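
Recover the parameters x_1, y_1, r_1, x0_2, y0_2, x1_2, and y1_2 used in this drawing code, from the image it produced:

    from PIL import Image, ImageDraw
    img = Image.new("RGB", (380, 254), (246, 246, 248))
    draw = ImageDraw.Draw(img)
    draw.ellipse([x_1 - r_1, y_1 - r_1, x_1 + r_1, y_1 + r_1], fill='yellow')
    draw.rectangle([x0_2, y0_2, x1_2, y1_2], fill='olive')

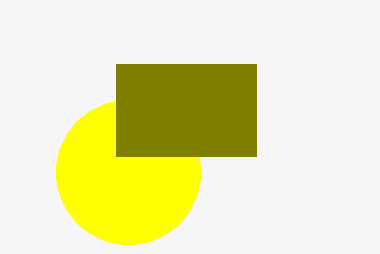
x_1 = 128, y_1 = 172, r_1 = 72, x0_2 = 116, y0_2 = 64, x1_2 = 256, y1_2 = 156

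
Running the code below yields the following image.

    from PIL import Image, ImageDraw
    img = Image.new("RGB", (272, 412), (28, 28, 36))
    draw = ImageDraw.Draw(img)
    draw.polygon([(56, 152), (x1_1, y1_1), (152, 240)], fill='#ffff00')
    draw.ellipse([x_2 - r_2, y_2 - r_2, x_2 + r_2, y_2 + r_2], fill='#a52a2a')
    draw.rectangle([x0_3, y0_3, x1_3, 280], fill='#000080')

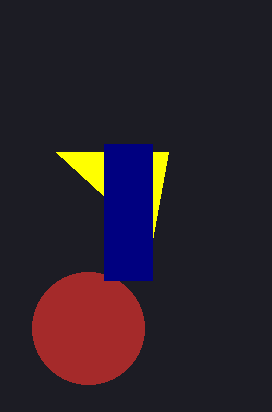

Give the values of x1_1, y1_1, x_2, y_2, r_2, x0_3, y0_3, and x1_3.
x1_1 = 168
y1_1 = 152
x_2 = 88
y_2 = 328
r_2 = 56
x0_3 = 104
y0_3 = 144
x1_3 = 152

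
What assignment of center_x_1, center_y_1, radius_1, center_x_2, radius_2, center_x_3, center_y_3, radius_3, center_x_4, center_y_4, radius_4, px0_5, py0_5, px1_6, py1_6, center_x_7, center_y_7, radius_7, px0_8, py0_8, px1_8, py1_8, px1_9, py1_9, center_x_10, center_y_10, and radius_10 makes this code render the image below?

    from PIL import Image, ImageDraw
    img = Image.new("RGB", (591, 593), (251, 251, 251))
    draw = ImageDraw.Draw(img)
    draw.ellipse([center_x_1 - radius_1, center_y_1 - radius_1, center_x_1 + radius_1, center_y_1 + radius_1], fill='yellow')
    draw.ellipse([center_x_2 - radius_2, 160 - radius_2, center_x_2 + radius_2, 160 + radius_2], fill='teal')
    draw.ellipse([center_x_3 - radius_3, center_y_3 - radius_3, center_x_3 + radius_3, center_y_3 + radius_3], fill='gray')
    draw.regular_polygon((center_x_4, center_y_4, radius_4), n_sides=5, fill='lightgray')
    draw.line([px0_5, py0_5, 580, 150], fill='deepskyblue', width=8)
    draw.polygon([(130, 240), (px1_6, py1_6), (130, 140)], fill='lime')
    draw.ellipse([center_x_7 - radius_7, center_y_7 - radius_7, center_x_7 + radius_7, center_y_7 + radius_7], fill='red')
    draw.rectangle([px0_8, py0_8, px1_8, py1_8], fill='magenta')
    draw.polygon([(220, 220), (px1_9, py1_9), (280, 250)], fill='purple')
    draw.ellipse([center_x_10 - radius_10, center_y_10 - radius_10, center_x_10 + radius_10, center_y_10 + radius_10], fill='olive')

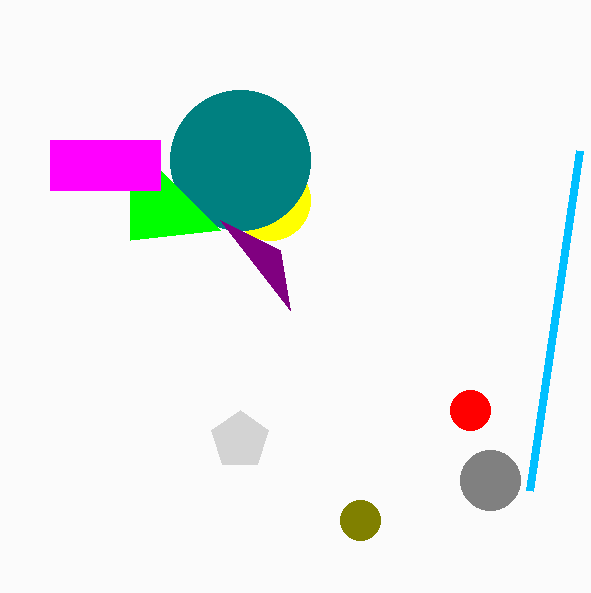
center_x_1 = 270, center_y_1 = 200, radius_1 = 40, center_x_2 = 240, radius_2 = 70, center_x_3 = 490, center_y_3 = 480, radius_3 = 30, center_x_4 = 240, center_y_4 = 440, radius_4 = 30, px0_5 = 530, py0_5 = 490, px1_6 = 220, py1_6 = 230, center_x_7 = 470, center_y_7 = 410, radius_7 = 20, px0_8 = 50, py0_8 = 140, px1_8 = 160, py1_8 = 190, px1_9 = 290, py1_9 = 310, center_x_10 = 360, center_y_10 = 520, radius_10 = 20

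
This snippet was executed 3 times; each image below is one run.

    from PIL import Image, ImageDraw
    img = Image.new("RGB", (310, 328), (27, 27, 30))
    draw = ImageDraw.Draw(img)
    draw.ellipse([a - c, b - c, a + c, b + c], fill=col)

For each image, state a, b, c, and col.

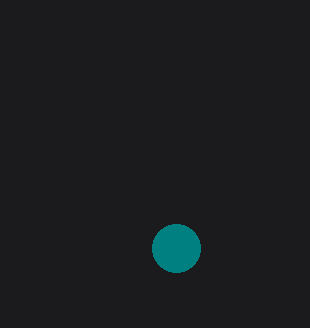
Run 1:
a = 176, b = 248, c = 24, col = 'teal'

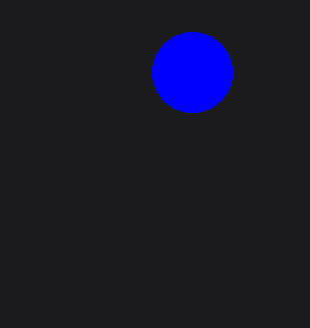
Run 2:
a = 192
b = 72
c = 40
col = 'blue'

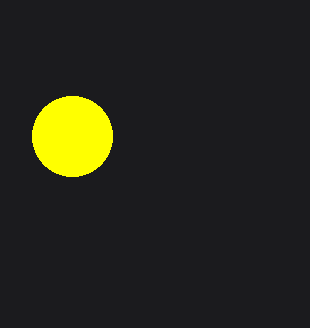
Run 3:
a = 72
b = 136
c = 40
col = 'yellow'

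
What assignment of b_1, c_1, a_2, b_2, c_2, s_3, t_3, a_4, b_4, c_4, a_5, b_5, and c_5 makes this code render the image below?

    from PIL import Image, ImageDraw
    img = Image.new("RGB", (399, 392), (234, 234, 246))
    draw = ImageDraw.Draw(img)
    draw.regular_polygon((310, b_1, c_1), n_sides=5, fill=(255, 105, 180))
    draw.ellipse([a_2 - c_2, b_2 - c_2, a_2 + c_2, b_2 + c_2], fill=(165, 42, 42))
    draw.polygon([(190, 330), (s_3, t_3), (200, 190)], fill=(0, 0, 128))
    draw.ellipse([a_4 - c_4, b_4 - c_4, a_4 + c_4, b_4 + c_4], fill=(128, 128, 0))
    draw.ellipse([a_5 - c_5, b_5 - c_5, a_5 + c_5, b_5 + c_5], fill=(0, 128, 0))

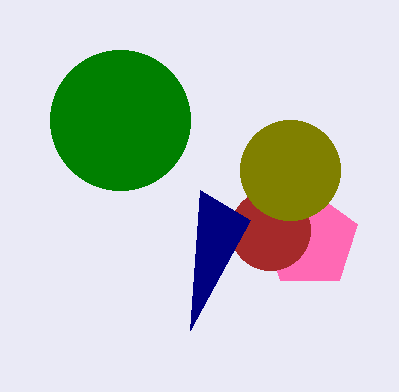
b_1 = 240
c_1 = 50
a_2 = 270
b_2 = 230
c_2 = 40
s_3 = 250
t_3 = 220
a_4 = 290
b_4 = 170
c_4 = 50
a_5 = 120
b_5 = 120
c_5 = 70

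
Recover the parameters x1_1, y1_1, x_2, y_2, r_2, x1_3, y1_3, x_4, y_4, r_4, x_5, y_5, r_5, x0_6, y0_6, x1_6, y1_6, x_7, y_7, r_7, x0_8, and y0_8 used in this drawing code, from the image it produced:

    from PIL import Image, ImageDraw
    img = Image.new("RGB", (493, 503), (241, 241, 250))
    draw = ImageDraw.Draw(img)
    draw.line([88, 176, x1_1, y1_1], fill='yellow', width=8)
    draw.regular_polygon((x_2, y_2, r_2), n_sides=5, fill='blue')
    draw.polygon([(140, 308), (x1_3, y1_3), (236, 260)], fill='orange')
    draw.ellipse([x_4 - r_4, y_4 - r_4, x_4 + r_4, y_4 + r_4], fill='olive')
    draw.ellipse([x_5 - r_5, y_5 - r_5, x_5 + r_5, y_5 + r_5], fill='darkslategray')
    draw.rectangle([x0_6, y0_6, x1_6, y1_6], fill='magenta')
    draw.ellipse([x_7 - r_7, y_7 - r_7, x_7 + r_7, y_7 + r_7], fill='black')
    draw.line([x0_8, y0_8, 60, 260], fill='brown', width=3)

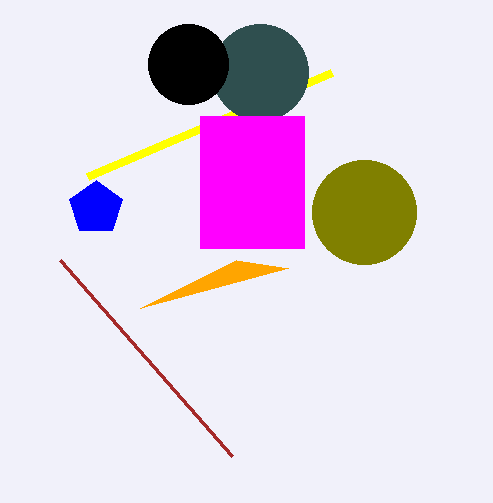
x1_1 = 332; y1_1 = 72; x_2 = 96; y_2 = 208; r_2 = 28; x1_3 = 288; y1_3 = 268; x_4 = 364; y_4 = 212; r_4 = 52; x_5 = 260; y_5 = 72; r_5 = 48; x0_6 = 200; y0_6 = 116; x1_6 = 304; y1_6 = 248; x_7 = 188; y_7 = 64; r_7 = 40; x0_8 = 232; y0_8 = 456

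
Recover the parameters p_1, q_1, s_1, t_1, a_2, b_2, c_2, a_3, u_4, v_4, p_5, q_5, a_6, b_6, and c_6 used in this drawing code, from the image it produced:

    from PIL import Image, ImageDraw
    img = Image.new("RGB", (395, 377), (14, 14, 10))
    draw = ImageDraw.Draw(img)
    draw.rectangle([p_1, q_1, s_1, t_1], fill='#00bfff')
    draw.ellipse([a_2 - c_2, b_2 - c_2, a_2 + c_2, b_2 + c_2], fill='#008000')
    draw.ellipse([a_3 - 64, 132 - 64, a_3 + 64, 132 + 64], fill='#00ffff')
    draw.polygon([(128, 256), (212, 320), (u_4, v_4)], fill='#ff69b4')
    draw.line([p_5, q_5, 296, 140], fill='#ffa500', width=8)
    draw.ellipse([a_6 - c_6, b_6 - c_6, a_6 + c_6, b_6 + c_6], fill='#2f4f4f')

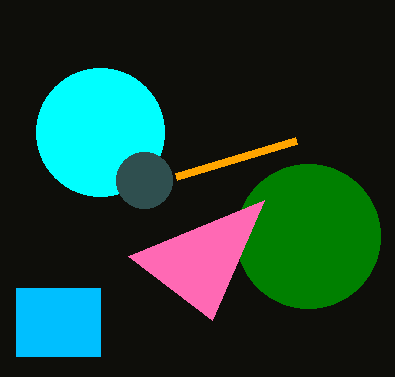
p_1 = 16, q_1 = 288, s_1 = 100, t_1 = 356, a_2 = 308, b_2 = 236, c_2 = 72, a_3 = 100, u_4 = 264, v_4 = 200, p_5 = 176, q_5 = 176, a_6 = 144, b_6 = 180, c_6 = 28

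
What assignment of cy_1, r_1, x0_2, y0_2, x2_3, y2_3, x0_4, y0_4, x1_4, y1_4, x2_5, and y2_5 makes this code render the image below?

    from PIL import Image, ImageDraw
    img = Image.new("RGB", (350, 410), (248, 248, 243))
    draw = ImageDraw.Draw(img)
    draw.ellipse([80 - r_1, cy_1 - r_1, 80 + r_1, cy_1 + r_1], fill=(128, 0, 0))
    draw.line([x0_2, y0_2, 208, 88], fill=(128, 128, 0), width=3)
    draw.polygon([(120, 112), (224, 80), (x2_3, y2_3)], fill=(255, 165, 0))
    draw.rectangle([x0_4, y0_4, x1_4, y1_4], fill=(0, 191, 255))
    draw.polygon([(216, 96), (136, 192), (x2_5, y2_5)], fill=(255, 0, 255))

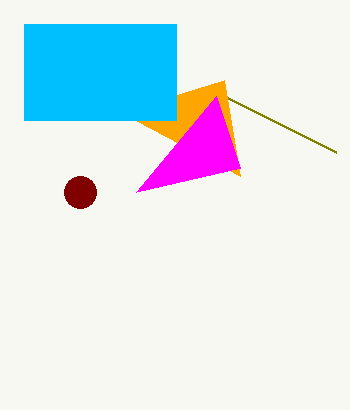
cy_1 = 192
r_1 = 16
x0_2 = 336
y0_2 = 152
x2_3 = 240
y2_3 = 176
x0_4 = 24
y0_4 = 24
x1_4 = 176
y1_4 = 120
x2_5 = 240
y2_5 = 168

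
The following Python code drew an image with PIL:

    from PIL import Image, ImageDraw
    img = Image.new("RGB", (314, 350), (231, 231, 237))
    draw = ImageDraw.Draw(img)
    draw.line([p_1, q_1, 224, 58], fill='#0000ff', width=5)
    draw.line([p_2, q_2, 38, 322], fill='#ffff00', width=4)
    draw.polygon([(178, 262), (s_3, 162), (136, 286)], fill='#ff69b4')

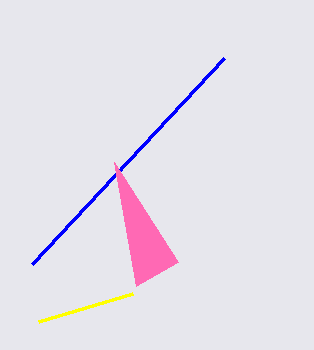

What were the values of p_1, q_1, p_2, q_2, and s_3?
p_1 = 32
q_1 = 264
p_2 = 132
q_2 = 294
s_3 = 114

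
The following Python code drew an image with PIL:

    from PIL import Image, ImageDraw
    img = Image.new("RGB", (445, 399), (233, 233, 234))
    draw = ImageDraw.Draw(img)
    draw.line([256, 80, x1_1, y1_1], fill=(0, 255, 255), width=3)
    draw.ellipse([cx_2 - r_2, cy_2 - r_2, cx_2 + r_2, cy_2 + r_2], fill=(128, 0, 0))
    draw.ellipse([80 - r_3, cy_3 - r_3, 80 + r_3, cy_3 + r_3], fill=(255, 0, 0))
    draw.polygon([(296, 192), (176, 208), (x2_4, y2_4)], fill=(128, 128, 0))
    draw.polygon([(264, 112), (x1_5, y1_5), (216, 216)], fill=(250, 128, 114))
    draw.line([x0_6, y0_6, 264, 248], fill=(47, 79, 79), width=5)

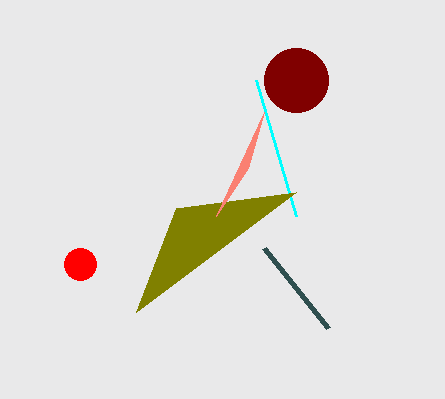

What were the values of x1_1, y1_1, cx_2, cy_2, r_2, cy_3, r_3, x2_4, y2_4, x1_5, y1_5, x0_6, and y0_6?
x1_1 = 296, y1_1 = 216, cx_2 = 296, cy_2 = 80, r_2 = 32, cy_3 = 264, r_3 = 16, x2_4 = 136, y2_4 = 312, x1_5 = 248, y1_5 = 168, x0_6 = 328, y0_6 = 328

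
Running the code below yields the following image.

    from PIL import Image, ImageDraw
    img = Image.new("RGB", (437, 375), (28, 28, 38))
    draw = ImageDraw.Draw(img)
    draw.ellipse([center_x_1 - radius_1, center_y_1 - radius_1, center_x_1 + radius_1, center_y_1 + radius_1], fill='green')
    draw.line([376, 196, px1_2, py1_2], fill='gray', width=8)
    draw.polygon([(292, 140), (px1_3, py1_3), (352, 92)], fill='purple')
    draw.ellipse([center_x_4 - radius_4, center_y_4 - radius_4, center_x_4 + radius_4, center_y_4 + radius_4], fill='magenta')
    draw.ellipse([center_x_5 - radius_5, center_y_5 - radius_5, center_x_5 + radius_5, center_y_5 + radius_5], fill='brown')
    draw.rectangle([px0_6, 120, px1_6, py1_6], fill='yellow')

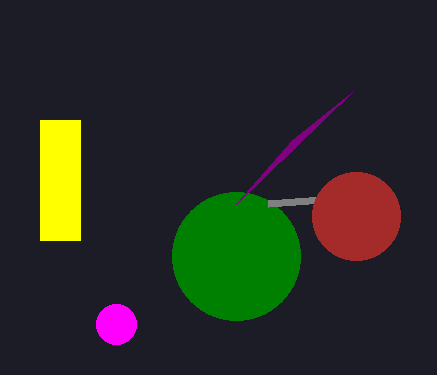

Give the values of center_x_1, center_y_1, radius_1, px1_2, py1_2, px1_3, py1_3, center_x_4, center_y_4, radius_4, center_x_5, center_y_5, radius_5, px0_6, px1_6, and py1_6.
center_x_1 = 236
center_y_1 = 256
radius_1 = 64
px1_2 = 268
py1_2 = 204
px1_3 = 236
py1_3 = 204
center_x_4 = 116
center_y_4 = 324
radius_4 = 20
center_x_5 = 356
center_y_5 = 216
radius_5 = 44
px0_6 = 40
px1_6 = 80
py1_6 = 240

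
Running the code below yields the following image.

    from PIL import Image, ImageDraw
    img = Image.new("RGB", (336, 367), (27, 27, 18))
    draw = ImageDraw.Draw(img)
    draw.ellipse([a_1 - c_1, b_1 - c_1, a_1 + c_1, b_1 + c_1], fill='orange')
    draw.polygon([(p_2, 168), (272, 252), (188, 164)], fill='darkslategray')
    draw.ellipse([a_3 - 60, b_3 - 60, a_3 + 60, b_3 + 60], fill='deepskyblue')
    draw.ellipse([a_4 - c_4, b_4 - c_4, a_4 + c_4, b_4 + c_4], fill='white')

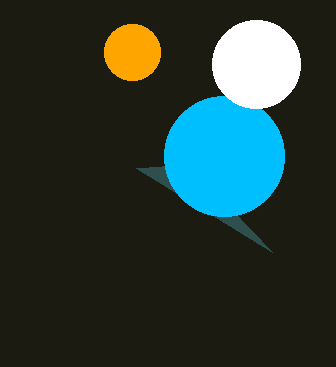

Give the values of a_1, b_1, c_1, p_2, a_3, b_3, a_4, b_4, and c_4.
a_1 = 132
b_1 = 52
c_1 = 28
p_2 = 136
a_3 = 224
b_3 = 156
a_4 = 256
b_4 = 64
c_4 = 44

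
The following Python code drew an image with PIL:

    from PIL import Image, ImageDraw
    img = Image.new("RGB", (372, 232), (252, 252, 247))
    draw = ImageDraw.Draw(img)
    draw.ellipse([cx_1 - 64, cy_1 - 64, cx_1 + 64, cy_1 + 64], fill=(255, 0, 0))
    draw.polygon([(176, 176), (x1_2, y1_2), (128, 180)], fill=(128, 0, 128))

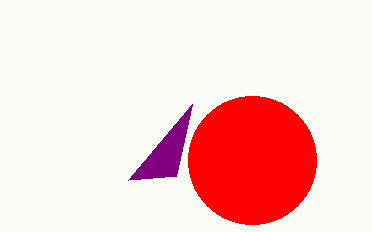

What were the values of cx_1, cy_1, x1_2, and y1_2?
cx_1 = 252
cy_1 = 160
x1_2 = 192
y1_2 = 104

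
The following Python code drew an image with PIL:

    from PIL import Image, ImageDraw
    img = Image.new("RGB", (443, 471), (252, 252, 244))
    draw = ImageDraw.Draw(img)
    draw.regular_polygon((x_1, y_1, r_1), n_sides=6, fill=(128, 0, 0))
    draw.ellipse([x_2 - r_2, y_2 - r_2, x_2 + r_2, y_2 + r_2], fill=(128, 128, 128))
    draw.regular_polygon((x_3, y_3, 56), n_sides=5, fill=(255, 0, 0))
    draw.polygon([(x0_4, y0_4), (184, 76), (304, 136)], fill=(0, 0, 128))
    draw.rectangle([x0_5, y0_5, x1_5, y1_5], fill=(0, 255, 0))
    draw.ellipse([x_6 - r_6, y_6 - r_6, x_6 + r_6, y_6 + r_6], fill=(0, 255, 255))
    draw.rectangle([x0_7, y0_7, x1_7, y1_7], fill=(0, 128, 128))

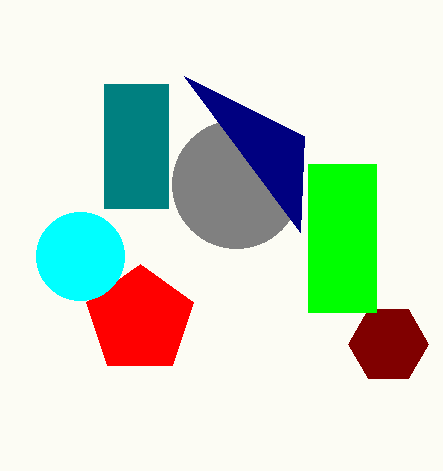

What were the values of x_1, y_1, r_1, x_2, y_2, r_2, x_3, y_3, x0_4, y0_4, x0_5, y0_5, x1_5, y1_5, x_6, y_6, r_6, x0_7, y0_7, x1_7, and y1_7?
x_1 = 388
y_1 = 344
r_1 = 40
x_2 = 236
y_2 = 184
r_2 = 64
x_3 = 140
y_3 = 320
x0_4 = 300
y0_4 = 232
x0_5 = 308
y0_5 = 164
x1_5 = 376
y1_5 = 312
x_6 = 80
y_6 = 256
r_6 = 44
x0_7 = 104
y0_7 = 84
x1_7 = 168
y1_7 = 208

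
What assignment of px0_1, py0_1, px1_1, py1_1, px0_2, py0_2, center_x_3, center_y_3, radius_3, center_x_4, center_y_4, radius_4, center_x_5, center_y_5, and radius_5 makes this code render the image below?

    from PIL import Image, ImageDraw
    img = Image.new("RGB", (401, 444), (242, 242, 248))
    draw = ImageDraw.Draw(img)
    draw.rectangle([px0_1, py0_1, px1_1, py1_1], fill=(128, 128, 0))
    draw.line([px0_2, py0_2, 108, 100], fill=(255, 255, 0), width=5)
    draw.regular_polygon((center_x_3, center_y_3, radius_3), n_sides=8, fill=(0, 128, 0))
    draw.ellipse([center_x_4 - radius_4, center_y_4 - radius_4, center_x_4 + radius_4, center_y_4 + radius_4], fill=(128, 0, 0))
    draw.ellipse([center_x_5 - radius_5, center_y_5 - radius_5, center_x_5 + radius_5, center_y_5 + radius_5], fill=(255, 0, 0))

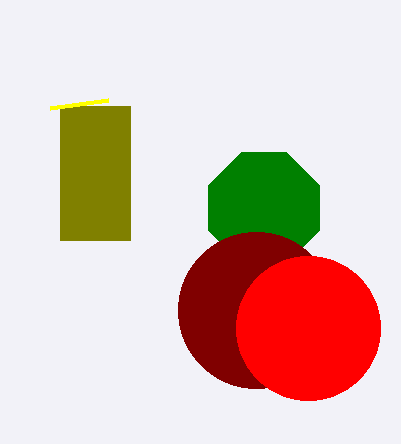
px0_1 = 60; py0_1 = 106; px1_1 = 130; py1_1 = 240; px0_2 = 50; py0_2 = 108; center_x_3 = 264; center_y_3 = 208; radius_3 = 60; center_x_4 = 256; center_y_4 = 310; radius_4 = 78; center_x_5 = 308; center_y_5 = 328; radius_5 = 72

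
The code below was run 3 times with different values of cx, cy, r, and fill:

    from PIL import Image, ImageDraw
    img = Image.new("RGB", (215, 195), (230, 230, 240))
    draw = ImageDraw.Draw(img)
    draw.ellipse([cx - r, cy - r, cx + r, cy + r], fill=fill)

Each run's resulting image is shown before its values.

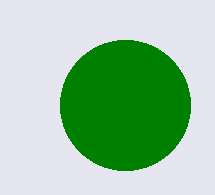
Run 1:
cx = 125
cy = 105
r = 65
fill = 'green'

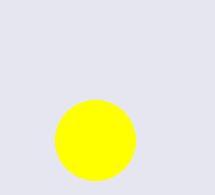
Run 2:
cx = 95, cy = 140, r = 40, fill = 'yellow'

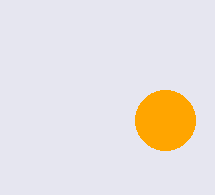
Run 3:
cx = 165, cy = 120, r = 30, fill = 'orange'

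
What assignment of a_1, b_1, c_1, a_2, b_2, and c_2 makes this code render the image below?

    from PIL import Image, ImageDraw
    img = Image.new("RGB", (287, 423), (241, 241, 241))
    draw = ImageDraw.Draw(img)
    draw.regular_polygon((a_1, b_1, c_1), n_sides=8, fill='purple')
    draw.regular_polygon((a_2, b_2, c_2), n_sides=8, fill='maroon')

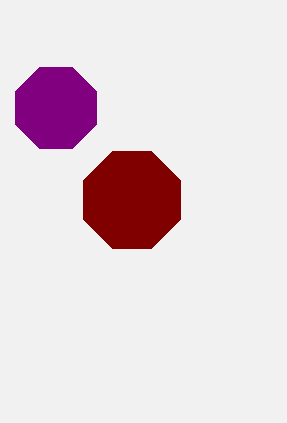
a_1 = 56; b_1 = 108; c_1 = 44; a_2 = 132; b_2 = 200; c_2 = 52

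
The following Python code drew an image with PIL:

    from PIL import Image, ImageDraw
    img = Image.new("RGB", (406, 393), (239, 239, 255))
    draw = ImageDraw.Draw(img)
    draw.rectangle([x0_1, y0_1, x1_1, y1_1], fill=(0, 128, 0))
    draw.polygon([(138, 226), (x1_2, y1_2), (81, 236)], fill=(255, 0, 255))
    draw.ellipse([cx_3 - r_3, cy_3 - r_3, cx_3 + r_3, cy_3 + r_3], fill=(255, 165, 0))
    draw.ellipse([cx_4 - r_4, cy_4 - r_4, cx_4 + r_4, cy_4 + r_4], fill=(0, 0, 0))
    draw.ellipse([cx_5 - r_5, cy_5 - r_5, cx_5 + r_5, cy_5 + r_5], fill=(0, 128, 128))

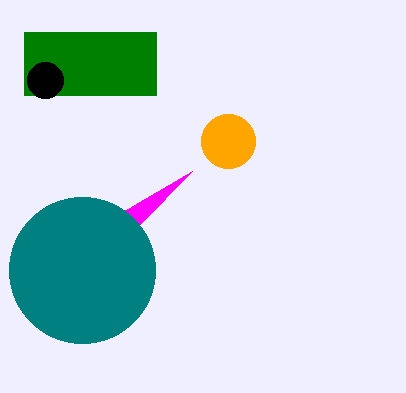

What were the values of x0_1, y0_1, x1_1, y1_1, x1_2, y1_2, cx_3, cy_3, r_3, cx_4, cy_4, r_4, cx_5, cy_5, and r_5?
x0_1 = 24; y0_1 = 32; x1_1 = 156; y1_1 = 95; x1_2 = 192; y1_2 = 171; cx_3 = 228; cy_3 = 141; r_3 = 27; cx_4 = 45; cy_4 = 80; r_4 = 18; cx_5 = 82; cy_5 = 270; r_5 = 73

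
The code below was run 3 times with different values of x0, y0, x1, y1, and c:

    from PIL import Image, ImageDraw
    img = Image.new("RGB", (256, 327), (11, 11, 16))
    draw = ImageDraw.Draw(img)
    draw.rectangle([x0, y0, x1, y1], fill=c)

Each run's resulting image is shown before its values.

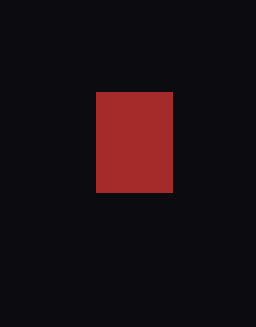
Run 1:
x0 = 96; y0 = 92; x1 = 172; y1 = 192; c = 'brown'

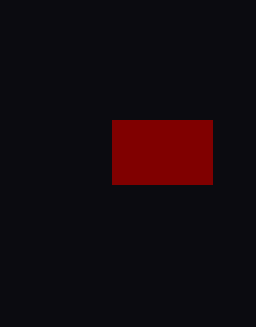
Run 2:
x0 = 112; y0 = 120; x1 = 212; y1 = 184; c = 'maroon'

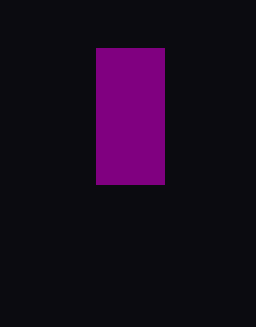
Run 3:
x0 = 96; y0 = 48; x1 = 164; y1 = 184; c = 'purple'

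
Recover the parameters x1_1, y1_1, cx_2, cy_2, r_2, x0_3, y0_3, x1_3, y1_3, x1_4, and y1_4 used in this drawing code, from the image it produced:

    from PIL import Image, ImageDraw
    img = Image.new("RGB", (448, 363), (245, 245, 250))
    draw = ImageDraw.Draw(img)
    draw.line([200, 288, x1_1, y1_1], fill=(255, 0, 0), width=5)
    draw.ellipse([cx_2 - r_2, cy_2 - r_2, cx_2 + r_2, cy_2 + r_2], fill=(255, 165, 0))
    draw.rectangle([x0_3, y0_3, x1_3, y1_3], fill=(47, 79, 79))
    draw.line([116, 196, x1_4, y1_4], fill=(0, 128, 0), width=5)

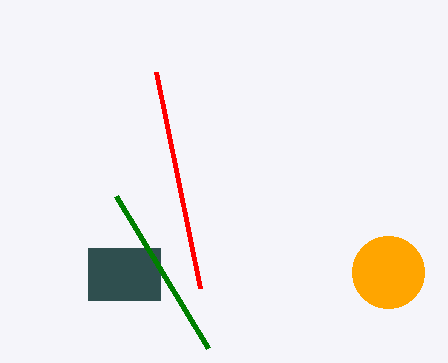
x1_1 = 156, y1_1 = 72, cx_2 = 388, cy_2 = 272, r_2 = 36, x0_3 = 88, y0_3 = 248, x1_3 = 160, y1_3 = 300, x1_4 = 208, y1_4 = 348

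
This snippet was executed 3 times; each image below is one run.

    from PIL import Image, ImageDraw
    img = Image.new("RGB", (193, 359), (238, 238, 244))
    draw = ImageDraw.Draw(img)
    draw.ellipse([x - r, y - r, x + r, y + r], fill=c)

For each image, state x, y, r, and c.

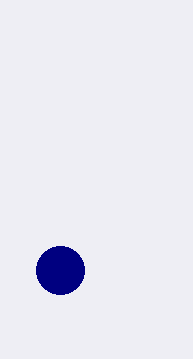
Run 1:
x = 60
y = 270
r = 24
c = 'navy'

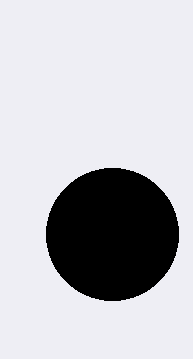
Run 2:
x = 112, y = 234, r = 66, c = 'black'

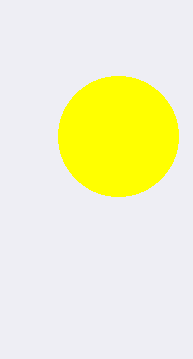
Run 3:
x = 118
y = 136
r = 60
c = 'yellow'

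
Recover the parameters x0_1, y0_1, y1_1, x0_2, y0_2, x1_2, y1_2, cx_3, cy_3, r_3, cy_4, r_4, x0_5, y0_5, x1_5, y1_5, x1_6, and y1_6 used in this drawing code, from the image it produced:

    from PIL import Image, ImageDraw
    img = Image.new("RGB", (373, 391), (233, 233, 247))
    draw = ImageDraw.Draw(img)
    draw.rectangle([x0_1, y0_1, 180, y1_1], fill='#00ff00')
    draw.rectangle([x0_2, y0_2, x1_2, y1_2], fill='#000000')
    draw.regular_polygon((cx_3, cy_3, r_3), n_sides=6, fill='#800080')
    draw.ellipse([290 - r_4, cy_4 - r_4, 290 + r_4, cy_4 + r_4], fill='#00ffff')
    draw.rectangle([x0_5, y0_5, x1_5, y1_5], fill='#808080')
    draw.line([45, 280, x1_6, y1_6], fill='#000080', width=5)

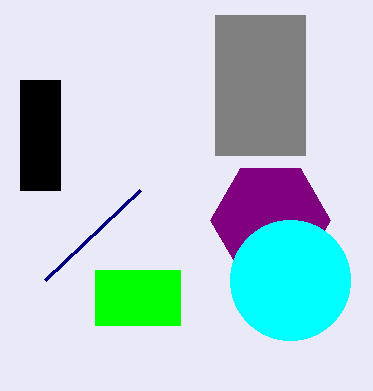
x0_1 = 95; y0_1 = 270; y1_1 = 325; x0_2 = 20; y0_2 = 80; x1_2 = 60; y1_2 = 190; cx_3 = 270; cy_3 = 220; r_3 = 60; cy_4 = 280; r_4 = 60; x0_5 = 215; y0_5 = 15; x1_5 = 305; y1_5 = 155; x1_6 = 140; y1_6 = 190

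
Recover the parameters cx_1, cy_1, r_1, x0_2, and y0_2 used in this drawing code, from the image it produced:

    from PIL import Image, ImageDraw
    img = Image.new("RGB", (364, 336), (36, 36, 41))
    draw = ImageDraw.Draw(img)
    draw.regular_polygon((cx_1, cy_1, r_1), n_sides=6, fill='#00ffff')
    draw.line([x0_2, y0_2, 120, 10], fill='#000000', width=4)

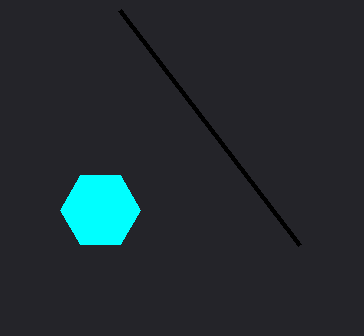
cx_1 = 100
cy_1 = 210
r_1 = 40
x0_2 = 300
y0_2 = 245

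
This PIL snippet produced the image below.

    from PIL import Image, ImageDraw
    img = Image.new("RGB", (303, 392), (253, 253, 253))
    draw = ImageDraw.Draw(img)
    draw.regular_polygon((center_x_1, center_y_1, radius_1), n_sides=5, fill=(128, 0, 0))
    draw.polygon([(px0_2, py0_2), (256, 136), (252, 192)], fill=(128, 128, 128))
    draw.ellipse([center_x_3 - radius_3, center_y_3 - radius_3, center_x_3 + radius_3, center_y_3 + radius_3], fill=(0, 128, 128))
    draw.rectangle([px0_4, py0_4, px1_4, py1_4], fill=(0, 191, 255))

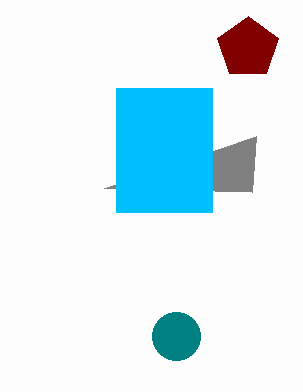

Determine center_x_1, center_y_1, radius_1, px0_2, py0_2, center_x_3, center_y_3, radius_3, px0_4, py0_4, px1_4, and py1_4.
center_x_1 = 248
center_y_1 = 48
radius_1 = 32
px0_2 = 104
py0_2 = 188
center_x_3 = 176
center_y_3 = 336
radius_3 = 24
px0_4 = 116
py0_4 = 88
px1_4 = 212
py1_4 = 212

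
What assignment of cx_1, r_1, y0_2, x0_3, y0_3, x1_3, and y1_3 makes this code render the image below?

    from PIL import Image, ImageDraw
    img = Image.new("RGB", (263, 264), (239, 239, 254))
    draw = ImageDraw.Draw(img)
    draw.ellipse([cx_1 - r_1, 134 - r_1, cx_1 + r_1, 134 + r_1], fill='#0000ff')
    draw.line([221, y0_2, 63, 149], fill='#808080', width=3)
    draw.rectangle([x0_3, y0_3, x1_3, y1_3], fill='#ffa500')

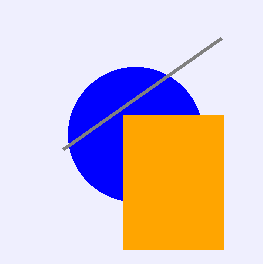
cx_1 = 135; r_1 = 67; y0_2 = 38; x0_3 = 123; y0_3 = 115; x1_3 = 223; y1_3 = 249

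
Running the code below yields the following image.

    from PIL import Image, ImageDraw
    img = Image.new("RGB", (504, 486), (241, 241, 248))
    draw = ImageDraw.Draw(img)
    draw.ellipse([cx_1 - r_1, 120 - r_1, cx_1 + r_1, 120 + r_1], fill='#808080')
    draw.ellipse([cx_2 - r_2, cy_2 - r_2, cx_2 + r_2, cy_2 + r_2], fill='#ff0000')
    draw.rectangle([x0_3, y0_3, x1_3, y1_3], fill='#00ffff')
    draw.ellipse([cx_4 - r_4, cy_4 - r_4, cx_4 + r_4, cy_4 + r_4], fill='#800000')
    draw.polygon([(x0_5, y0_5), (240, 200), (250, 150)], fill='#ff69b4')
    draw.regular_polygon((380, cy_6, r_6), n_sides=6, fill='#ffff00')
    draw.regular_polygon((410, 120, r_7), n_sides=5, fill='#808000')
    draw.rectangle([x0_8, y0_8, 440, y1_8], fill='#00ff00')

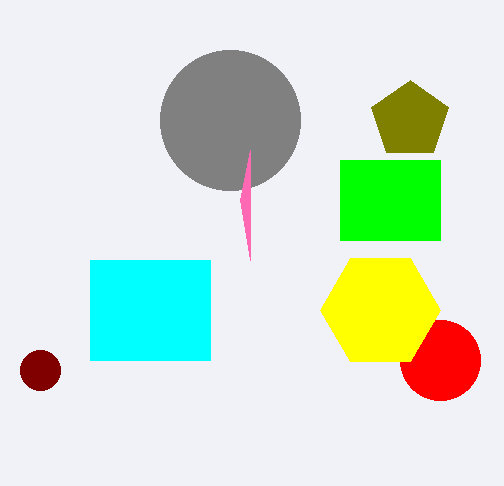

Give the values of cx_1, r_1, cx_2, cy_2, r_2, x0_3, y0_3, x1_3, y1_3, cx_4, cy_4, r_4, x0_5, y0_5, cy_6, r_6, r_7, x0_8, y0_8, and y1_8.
cx_1 = 230
r_1 = 70
cx_2 = 440
cy_2 = 360
r_2 = 40
x0_3 = 90
y0_3 = 260
x1_3 = 210
y1_3 = 360
cx_4 = 40
cy_4 = 370
r_4 = 20
x0_5 = 250
y0_5 = 260
cy_6 = 310
r_6 = 60
r_7 = 40
x0_8 = 340
y0_8 = 160
y1_8 = 240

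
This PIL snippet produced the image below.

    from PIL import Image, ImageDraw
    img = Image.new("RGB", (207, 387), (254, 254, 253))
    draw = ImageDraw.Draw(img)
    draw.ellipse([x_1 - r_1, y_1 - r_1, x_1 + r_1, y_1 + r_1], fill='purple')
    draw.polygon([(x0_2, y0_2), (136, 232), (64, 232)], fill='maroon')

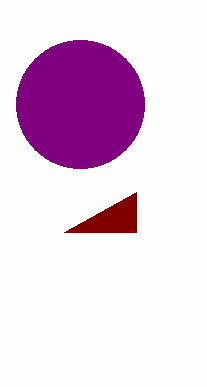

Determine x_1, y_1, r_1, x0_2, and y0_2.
x_1 = 80
y_1 = 104
r_1 = 64
x0_2 = 136
y0_2 = 192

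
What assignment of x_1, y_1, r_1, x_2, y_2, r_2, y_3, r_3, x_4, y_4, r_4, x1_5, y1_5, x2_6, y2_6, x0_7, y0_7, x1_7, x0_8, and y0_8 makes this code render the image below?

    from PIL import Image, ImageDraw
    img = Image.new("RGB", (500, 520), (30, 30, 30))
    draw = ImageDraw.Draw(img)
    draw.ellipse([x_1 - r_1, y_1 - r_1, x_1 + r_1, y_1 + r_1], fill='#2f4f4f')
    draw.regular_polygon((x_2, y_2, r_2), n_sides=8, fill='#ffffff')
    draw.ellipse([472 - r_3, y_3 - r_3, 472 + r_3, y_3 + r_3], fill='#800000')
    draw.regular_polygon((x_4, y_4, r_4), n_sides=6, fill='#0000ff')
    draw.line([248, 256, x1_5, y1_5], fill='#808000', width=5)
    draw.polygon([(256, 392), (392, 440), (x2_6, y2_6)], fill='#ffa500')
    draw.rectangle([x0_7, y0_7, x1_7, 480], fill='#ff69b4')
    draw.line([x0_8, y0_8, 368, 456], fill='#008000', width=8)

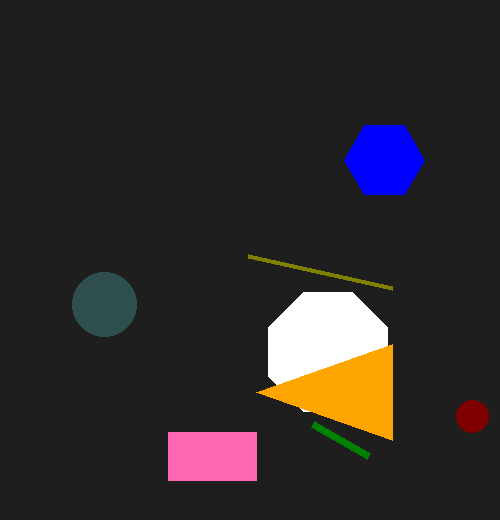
x_1 = 104
y_1 = 304
r_1 = 32
x_2 = 328
y_2 = 352
r_2 = 64
y_3 = 416
r_3 = 16
x_4 = 384
y_4 = 160
r_4 = 40
x1_5 = 392
y1_5 = 288
x2_6 = 392
y2_6 = 344
x0_7 = 168
y0_7 = 432
x1_7 = 256
x0_8 = 312
y0_8 = 424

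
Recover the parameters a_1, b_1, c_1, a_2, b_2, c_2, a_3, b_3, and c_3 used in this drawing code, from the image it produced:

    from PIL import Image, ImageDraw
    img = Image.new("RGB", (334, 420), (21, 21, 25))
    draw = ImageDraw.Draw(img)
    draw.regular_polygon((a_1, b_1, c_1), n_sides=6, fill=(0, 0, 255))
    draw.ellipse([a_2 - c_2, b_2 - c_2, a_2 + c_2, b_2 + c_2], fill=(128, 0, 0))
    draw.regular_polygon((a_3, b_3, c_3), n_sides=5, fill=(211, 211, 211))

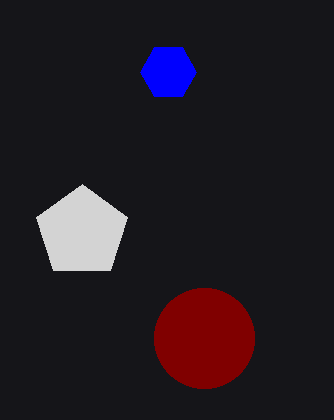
a_1 = 168
b_1 = 72
c_1 = 28
a_2 = 204
b_2 = 338
c_2 = 50
a_3 = 82
b_3 = 232
c_3 = 48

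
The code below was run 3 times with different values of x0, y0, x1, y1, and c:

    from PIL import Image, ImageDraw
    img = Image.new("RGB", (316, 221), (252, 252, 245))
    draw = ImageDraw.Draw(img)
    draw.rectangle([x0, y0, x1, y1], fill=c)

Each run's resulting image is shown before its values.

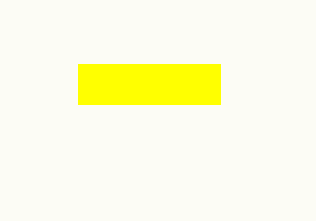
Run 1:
x0 = 78; y0 = 64; x1 = 220; y1 = 104; c = 'yellow'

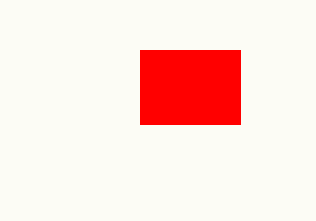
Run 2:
x0 = 140; y0 = 50; x1 = 240; y1 = 124; c = 'red'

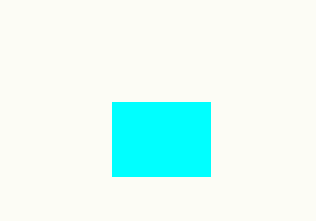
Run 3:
x0 = 112; y0 = 102; x1 = 210; y1 = 176; c = 'cyan'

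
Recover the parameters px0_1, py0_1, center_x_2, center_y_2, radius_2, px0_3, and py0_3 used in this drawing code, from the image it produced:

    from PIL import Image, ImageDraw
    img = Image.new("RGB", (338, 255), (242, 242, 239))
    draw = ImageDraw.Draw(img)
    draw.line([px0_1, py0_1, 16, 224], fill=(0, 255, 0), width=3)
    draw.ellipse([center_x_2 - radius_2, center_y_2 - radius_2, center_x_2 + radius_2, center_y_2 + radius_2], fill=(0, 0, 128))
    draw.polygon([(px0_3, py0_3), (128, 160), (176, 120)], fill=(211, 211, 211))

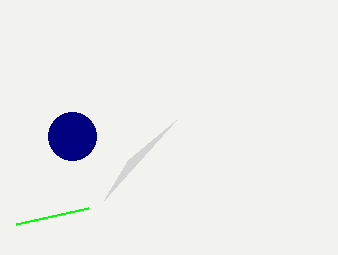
px0_1 = 88
py0_1 = 208
center_x_2 = 72
center_y_2 = 136
radius_2 = 24
px0_3 = 104
py0_3 = 200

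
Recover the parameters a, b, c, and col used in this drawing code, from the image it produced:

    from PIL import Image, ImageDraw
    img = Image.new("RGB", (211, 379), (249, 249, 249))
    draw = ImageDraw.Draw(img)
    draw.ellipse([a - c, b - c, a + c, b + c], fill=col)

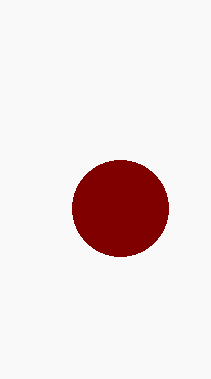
a = 120; b = 208; c = 48; col = 'maroon'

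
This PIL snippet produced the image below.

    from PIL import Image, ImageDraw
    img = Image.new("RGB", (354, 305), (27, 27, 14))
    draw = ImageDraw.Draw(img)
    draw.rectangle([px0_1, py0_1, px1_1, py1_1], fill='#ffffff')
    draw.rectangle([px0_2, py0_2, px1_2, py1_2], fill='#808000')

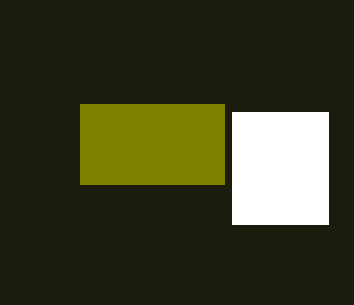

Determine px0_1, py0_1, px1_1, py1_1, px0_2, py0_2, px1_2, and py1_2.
px0_1 = 232, py0_1 = 112, px1_1 = 328, py1_1 = 224, px0_2 = 80, py0_2 = 104, px1_2 = 224, py1_2 = 184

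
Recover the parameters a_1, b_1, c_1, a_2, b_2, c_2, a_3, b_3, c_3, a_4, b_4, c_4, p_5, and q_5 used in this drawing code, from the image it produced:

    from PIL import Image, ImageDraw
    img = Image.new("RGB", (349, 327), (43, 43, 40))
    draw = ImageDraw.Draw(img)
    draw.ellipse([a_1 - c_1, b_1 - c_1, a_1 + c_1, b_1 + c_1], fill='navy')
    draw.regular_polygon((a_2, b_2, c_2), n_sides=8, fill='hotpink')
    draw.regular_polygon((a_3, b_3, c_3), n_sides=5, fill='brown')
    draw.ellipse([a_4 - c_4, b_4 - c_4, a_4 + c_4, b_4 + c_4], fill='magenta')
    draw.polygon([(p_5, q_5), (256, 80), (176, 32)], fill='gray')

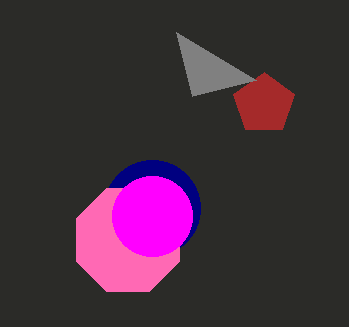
a_1 = 152, b_1 = 208, c_1 = 48, a_2 = 128, b_2 = 240, c_2 = 56, a_3 = 264, b_3 = 104, c_3 = 32, a_4 = 152, b_4 = 216, c_4 = 40, p_5 = 192, q_5 = 96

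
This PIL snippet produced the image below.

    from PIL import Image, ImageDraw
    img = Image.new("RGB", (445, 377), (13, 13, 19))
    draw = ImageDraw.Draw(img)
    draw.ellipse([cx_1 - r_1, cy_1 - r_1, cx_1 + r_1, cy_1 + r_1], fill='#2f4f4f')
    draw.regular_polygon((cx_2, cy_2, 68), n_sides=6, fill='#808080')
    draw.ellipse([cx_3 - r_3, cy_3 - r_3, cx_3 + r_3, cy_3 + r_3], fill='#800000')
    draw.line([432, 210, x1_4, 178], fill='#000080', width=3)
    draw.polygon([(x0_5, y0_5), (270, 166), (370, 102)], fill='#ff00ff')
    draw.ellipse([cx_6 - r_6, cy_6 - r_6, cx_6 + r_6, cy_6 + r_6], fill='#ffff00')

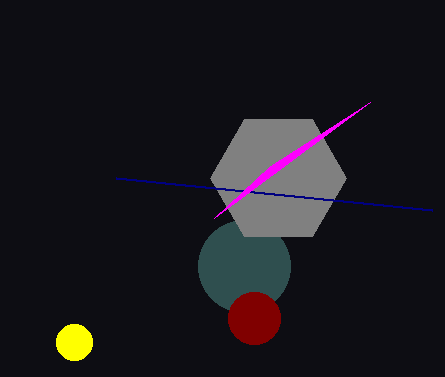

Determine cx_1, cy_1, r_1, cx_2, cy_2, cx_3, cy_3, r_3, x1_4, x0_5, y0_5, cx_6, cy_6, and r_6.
cx_1 = 244
cy_1 = 266
r_1 = 46
cx_2 = 278
cy_2 = 178
cx_3 = 254
cy_3 = 318
r_3 = 26
x1_4 = 116
x0_5 = 214
y0_5 = 218
cx_6 = 74
cy_6 = 342
r_6 = 18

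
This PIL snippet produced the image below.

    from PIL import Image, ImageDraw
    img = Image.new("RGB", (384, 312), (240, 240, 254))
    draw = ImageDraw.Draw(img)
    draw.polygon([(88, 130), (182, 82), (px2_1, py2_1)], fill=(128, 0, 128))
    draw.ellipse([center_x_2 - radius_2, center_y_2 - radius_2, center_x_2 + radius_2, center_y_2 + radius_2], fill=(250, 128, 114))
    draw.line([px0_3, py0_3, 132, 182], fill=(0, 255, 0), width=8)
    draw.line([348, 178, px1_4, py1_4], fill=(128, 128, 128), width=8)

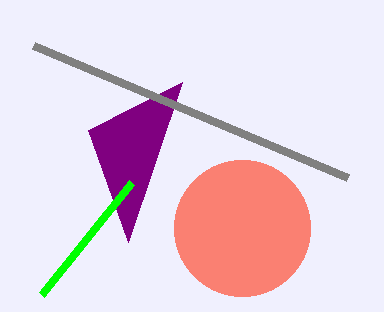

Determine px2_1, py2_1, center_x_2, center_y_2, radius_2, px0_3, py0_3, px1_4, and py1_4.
px2_1 = 128, py2_1 = 242, center_x_2 = 242, center_y_2 = 228, radius_2 = 68, px0_3 = 42, py0_3 = 294, px1_4 = 34, py1_4 = 46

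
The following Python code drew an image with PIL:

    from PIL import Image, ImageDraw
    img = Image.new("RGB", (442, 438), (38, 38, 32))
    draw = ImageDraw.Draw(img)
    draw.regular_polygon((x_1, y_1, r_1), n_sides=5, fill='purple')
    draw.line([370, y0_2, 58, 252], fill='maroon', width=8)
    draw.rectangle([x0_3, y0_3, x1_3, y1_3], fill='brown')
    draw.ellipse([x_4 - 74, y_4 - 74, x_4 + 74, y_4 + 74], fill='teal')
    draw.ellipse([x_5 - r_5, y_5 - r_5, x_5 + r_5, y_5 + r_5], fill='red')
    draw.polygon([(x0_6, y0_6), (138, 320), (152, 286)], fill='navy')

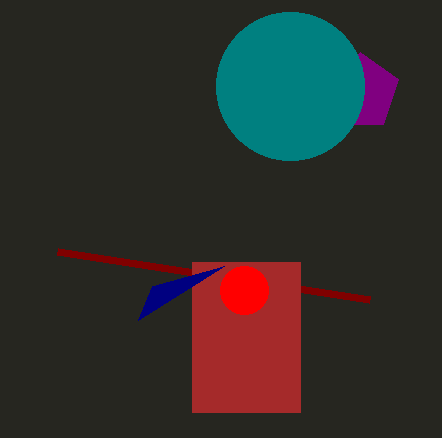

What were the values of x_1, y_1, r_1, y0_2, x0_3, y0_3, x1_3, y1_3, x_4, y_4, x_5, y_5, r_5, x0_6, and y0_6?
x_1 = 360
y_1 = 92
r_1 = 40
y0_2 = 300
x0_3 = 192
y0_3 = 262
x1_3 = 300
y1_3 = 412
x_4 = 290
y_4 = 86
x_5 = 244
y_5 = 290
r_5 = 24
x0_6 = 224
y0_6 = 266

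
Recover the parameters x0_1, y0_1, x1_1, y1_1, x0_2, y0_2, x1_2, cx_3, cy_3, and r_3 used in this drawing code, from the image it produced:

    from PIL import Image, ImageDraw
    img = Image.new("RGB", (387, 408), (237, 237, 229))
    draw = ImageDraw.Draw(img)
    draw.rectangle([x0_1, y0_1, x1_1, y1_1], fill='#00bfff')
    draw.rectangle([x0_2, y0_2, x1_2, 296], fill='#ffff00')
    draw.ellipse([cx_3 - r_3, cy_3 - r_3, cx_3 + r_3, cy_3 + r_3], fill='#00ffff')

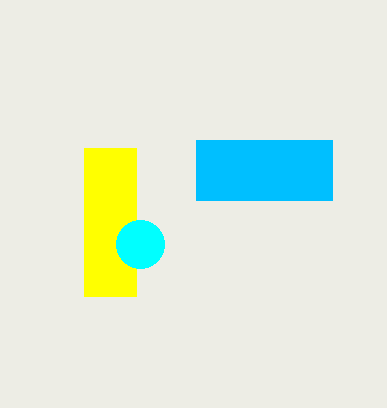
x0_1 = 196
y0_1 = 140
x1_1 = 332
y1_1 = 200
x0_2 = 84
y0_2 = 148
x1_2 = 136
cx_3 = 140
cy_3 = 244
r_3 = 24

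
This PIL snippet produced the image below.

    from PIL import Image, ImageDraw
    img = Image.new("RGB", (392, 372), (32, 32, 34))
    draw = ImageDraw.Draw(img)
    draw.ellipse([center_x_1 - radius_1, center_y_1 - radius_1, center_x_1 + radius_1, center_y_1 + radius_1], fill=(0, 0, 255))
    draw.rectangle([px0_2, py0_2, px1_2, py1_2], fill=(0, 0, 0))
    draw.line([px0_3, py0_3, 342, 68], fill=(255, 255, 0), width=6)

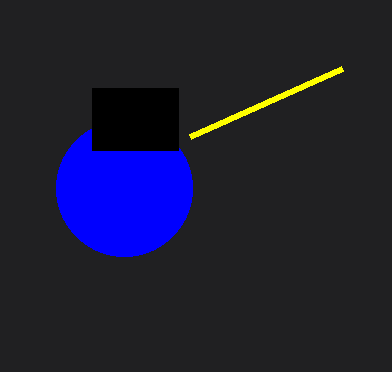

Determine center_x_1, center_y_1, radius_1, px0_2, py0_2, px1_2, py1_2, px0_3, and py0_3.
center_x_1 = 124; center_y_1 = 188; radius_1 = 68; px0_2 = 92; py0_2 = 88; px1_2 = 178; py1_2 = 150; px0_3 = 190; py0_3 = 136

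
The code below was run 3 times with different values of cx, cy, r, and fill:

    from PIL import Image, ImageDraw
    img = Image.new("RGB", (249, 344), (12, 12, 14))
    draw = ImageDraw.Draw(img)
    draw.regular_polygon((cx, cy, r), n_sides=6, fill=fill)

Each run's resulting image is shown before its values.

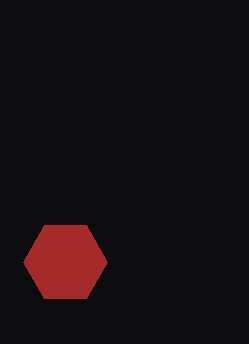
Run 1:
cx = 65, cy = 262, r = 42, fill = 'brown'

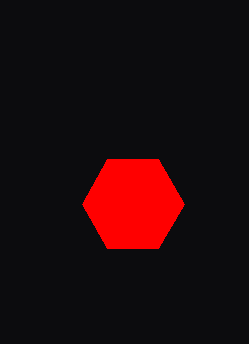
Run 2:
cx = 133; cy = 204; r = 51; fill = 'red'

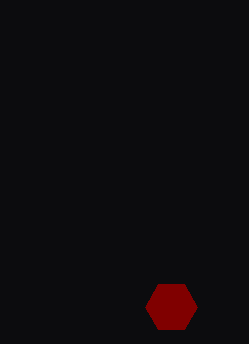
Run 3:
cx = 171, cy = 307, r = 26, fill = 'maroon'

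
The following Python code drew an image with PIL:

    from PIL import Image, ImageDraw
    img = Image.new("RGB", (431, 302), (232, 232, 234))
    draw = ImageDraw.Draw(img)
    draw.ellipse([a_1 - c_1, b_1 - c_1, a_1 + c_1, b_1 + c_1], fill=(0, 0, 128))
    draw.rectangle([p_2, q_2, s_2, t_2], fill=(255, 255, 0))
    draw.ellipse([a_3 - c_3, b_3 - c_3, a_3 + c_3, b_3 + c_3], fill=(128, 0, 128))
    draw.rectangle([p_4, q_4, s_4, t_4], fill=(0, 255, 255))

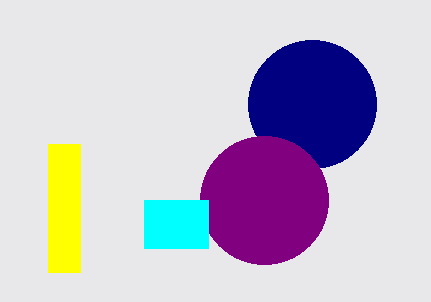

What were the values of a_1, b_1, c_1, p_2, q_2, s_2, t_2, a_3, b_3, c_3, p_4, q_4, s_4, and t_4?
a_1 = 312; b_1 = 104; c_1 = 64; p_2 = 48; q_2 = 144; s_2 = 80; t_2 = 272; a_3 = 264; b_3 = 200; c_3 = 64; p_4 = 144; q_4 = 200; s_4 = 208; t_4 = 248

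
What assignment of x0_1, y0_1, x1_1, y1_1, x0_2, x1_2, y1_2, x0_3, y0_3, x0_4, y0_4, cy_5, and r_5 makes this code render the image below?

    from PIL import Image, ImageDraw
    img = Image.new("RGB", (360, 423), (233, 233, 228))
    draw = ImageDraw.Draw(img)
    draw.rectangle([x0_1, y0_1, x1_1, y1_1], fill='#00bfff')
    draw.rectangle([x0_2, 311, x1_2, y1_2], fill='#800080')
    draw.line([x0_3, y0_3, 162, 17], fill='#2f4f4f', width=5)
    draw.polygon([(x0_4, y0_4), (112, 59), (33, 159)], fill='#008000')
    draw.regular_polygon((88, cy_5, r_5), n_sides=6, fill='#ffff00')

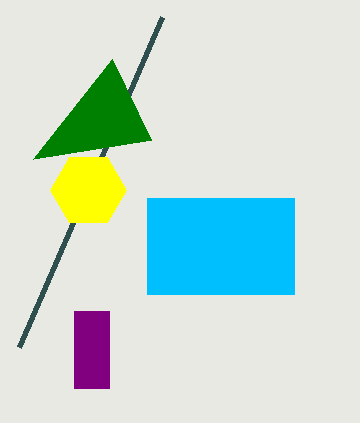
x0_1 = 147
y0_1 = 198
x1_1 = 294
y1_1 = 294
x0_2 = 74
x1_2 = 109
y1_2 = 388
x0_3 = 19
y0_3 = 347
x0_4 = 151
y0_4 = 140
cy_5 = 190
r_5 = 38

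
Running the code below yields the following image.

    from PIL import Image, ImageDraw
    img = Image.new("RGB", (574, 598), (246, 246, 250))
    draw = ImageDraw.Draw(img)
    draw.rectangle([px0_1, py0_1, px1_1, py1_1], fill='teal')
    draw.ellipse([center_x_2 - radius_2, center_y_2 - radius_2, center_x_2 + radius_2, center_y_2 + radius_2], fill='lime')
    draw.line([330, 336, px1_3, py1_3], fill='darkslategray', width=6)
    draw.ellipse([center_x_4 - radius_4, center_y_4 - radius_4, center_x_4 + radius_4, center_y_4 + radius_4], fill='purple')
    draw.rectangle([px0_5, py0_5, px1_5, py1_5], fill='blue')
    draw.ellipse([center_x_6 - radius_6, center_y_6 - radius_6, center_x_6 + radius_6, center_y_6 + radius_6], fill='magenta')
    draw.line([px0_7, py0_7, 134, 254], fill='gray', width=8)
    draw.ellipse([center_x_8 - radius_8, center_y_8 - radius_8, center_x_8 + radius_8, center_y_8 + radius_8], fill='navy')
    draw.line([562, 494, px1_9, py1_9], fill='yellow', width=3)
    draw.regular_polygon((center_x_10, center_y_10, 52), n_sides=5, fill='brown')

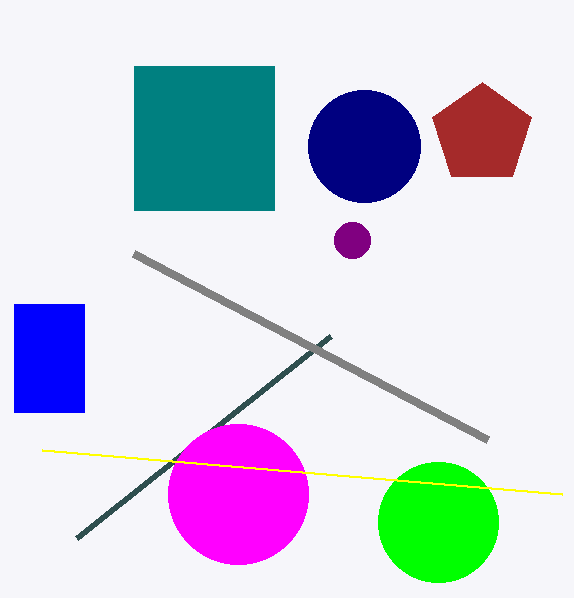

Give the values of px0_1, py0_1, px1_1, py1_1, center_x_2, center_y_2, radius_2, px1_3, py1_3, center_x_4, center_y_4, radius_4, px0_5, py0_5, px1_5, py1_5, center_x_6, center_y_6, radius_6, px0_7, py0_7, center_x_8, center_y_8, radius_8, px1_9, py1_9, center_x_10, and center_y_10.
px0_1 = 134; py0_1 = 66; px1_1 = 274; py1_1 = 210; center_x_2 = 438; center_y_2 = 522; radius_2 = 60; px1_3 = 76; py1_3 = 538; center_x_4 = 352; center_y_4 = 240; radius_4 = 18; px0_5 = 14; py0_5 = 304; px1_5 = 84; py1_5 = 412; center_x_6 = 238; center_y_6 = 494; radius_6 = 70; px0_7 = 488; py0_7 = 440; center_x_8 = 364; center_y_8 = 146; radius_8 = 56; px1_9 = 42; py1_9 = 450; center_x_10 = 482; center_y_10 = 134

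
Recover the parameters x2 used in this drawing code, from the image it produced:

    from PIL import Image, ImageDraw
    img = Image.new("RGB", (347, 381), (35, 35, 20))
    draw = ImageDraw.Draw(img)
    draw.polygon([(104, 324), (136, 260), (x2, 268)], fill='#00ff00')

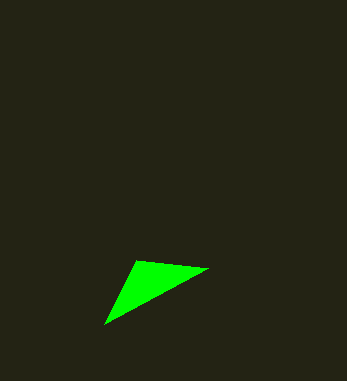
x2 = 208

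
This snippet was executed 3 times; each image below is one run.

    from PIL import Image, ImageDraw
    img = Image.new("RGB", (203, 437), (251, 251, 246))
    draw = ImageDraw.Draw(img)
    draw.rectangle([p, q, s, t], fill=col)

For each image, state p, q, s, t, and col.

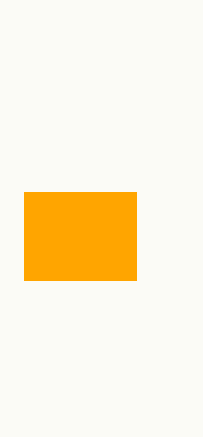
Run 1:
p = 24
q = 192
s = 136
t = 280
col = 'orange'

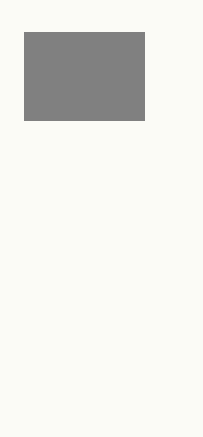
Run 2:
p = 24
q = 32
s = 144
t = 120
col = 'gray'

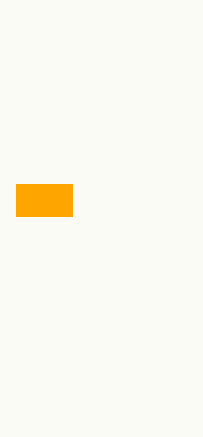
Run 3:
p = 16; q = 184; s = 72; t = 216; col = 'orange'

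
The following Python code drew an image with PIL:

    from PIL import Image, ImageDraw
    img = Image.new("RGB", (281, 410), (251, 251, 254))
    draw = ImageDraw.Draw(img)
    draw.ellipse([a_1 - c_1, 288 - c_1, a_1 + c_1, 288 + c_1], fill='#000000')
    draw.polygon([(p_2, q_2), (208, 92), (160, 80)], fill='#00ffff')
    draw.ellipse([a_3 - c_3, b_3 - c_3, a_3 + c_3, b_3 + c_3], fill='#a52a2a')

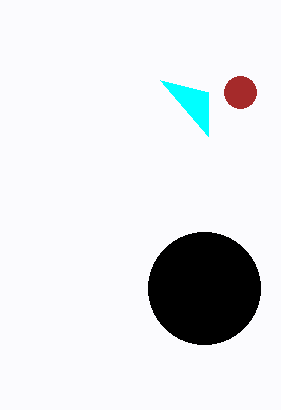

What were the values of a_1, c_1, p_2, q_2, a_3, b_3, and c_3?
a_1 = 204; c_1 = 56; p_2 = 208; q_2 = 136; a_3 = 240; b_3 = 92; c_3 = 16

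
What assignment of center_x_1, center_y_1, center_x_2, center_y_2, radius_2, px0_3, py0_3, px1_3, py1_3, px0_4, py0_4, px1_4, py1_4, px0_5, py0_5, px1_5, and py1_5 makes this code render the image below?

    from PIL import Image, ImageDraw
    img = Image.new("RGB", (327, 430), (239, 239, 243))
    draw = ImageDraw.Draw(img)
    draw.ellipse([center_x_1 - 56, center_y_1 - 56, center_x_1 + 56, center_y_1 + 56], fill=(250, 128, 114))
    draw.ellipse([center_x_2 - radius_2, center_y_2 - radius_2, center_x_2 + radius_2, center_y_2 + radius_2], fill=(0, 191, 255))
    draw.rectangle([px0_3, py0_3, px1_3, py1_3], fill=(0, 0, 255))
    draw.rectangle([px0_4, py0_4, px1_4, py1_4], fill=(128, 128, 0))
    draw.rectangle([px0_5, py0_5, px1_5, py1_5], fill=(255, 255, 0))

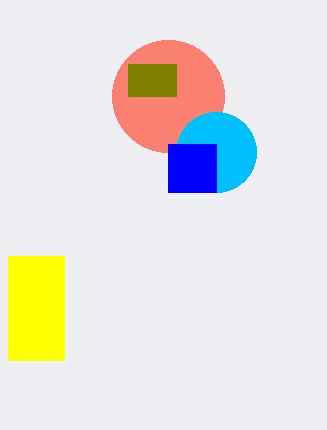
center_x_1 = 168; center_y_1 = 96; center_x_2 = 216; center_y_2 = 152; radius_2 = 40; px0_3 = 168; py0_3 = 144; px1_3 = 216; py1_3 = 192; px0_4 = 128; py0_4 = 64; px1_4 = 176; py1_4 = 96; px0_5 = 8; py0_5 = 256; px1_5 = 64; py1_5 = 360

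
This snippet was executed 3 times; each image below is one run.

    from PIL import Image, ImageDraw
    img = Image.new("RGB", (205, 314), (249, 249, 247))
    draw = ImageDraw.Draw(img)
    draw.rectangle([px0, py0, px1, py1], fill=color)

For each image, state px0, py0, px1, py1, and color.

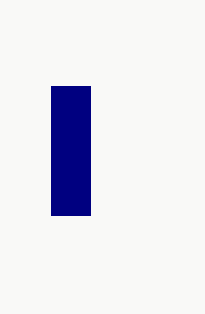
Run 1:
px0 = 51, py0 = 86, px1 = 90, py1 = 215, color = 'navy'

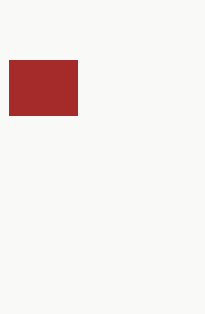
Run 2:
px0 = 9, py0 = 60, px1 = 77, py1 = 115, color = 'brown'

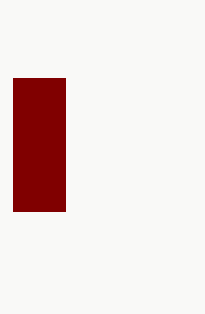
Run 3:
px0 = 13
py0 = 78
px1 = 65
py1 = 211
color = 'maroon'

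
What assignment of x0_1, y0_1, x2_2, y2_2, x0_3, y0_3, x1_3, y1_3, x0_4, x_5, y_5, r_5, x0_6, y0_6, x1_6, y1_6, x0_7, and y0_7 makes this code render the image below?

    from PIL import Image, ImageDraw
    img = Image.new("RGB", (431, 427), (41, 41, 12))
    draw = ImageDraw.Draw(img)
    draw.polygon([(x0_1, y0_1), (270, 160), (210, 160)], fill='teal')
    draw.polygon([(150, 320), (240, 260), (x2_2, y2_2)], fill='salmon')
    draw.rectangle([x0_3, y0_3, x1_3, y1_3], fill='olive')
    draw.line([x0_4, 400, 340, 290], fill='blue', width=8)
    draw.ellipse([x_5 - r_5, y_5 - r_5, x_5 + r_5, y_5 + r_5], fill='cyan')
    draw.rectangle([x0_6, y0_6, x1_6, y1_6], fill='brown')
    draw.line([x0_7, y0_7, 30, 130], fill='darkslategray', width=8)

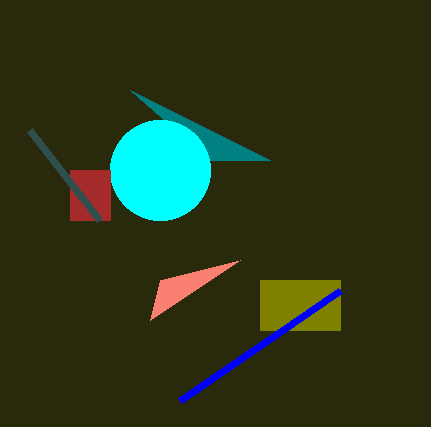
x0_1 = 130
y0_1 = 90
x2_2 = 160
y2_2 = 280
x0_3 = 260
y0_3 = 280
x1_3 = 340
y1_3 = 330
x0_4 = 180
x_5 = 160
y_5 = 170
r_5 = 50
x0_6 = 70
y0_6 = 170
x1_6 = 110
y1_6 = 220
x0_7 = 100
y0_7 = 220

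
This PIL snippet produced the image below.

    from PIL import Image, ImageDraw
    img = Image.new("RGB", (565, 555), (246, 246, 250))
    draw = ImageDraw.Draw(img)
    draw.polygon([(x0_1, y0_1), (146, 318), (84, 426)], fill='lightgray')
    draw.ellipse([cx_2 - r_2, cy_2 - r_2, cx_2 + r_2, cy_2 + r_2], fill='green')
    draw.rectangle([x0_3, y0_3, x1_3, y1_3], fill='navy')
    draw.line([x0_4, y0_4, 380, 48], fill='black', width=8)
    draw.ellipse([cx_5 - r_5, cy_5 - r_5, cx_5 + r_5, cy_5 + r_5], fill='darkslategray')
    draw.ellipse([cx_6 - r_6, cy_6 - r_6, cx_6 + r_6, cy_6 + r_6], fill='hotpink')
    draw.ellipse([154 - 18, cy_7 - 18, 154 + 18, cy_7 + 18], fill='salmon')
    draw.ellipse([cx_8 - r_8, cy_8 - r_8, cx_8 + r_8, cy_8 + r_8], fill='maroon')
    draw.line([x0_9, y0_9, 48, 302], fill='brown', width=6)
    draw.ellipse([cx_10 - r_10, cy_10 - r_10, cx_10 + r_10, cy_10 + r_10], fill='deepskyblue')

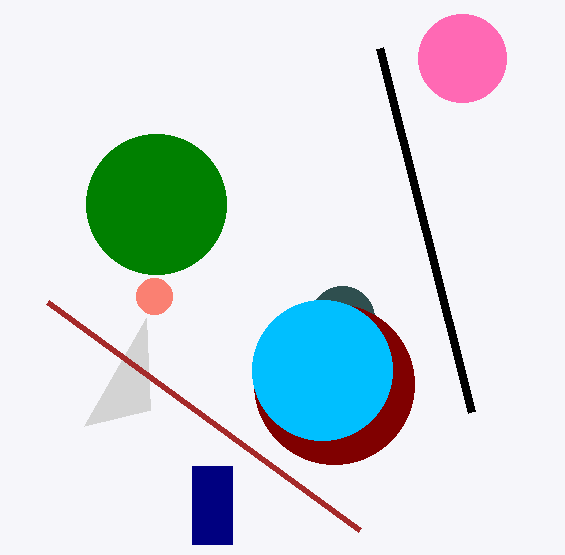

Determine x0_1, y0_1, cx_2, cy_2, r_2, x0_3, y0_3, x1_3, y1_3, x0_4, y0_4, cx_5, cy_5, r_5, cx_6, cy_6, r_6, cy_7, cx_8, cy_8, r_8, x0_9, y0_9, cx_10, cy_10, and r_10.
x0_1 = 150
y0_1 = 410
cx_2 = 156
cy_2 = 204
r_2 = 70
x0_3 = 192
y0_3 = 466
x1_3 = 232
y1_3 = 544
x0_4 = 472
y0_4 = 412
cx_5 = 342
cy_5 = 318
r_5 = 32
cx_6 = 462
cy_6 = 58
r_6 = 44
cy_7 = 296
cx_8 = 334
cy_8 = 384
r_8 = 80
x0_9 = 360
y0_9 = 530
cx_10 = 322
cy_10 = 370
r_10 = 70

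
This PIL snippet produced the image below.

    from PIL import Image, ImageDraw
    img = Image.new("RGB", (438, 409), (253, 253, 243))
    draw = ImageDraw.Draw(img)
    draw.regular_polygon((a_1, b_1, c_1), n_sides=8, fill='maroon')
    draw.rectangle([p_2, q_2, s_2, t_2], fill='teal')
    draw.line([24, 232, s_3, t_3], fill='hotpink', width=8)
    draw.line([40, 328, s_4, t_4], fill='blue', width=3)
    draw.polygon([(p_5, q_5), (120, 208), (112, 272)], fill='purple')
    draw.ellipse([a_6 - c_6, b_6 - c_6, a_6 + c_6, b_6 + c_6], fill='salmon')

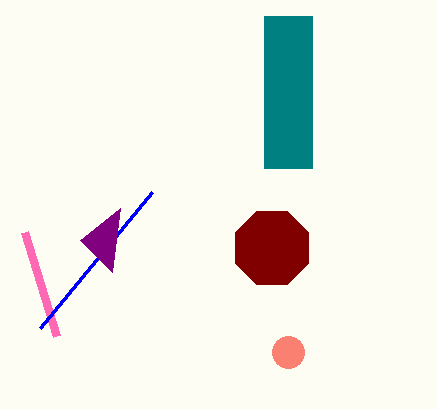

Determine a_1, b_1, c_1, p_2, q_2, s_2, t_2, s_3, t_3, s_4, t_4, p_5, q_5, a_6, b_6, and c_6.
a_1 = 272
b_1 = 248
c_1 = 40
p_2 = 264
q_2 = 16
s_2 = 312
t_2 = 168
s_3 = 56
t_3 = 336
s_4 = 152
t_4 = 192
p_5 = 80
q_5 = 240
a_6 = 288
b_6 = 352
c_6 = 16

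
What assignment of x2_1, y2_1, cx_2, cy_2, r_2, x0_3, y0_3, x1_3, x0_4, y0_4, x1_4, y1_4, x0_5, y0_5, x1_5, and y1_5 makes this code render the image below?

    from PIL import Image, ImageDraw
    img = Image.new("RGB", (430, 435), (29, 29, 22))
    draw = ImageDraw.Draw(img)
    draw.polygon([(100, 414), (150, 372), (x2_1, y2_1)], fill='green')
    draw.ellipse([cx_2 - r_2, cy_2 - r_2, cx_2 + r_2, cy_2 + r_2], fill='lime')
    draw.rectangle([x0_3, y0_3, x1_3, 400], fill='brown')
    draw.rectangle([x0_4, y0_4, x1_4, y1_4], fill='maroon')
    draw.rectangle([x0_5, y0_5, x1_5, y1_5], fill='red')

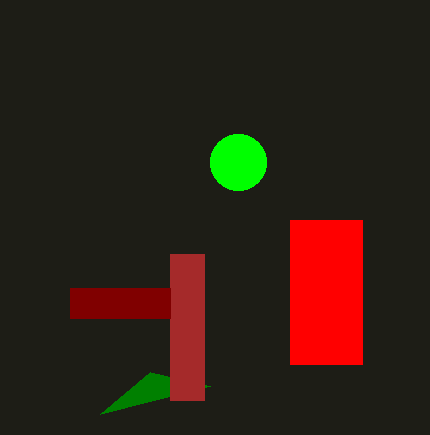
x2_1 = 210
y2_1 = 386
cx_2 = 238
cy_2 = 162
r_2 = 28
x0_3 = 170
y0_3 = 254
x1_3 = 204
x0_4 = 70
y0_4 = 288
x1_4 = 170
y1_4 = 318
x0_5 = 290
y0_5 = 220
x1_5 = 362
y1_5 = 364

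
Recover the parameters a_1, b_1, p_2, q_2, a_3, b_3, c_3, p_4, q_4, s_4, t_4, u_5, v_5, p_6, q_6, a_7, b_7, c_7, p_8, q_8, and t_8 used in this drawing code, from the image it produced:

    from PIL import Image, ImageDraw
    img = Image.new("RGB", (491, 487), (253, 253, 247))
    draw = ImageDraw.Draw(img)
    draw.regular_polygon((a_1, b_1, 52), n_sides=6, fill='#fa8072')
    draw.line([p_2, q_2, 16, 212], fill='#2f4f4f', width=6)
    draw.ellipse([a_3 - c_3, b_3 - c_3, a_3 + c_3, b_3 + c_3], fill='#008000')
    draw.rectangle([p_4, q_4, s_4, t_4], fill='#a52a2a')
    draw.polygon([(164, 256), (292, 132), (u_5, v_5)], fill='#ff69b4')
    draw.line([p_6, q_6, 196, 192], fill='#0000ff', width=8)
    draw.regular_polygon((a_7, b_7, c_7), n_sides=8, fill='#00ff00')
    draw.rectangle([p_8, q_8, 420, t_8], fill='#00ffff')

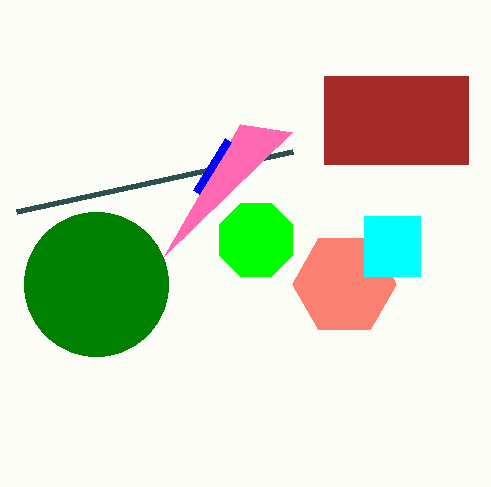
a_1 = 344; b_1 = 284; p_2 = 292; q_2 = 152; a_3 = 96; b_3 = 284; c_3 = 72; p_4 = 324; q_4 = 76; s_4 = 468; t_4 = 164; u_5 = 240; v_5 = 124; p_6 = 228; q_6 = 140; a_7 = 256; b_7 = 240; c_7 = 40; p_8 = 364; q_8 = 216; t_8 = 276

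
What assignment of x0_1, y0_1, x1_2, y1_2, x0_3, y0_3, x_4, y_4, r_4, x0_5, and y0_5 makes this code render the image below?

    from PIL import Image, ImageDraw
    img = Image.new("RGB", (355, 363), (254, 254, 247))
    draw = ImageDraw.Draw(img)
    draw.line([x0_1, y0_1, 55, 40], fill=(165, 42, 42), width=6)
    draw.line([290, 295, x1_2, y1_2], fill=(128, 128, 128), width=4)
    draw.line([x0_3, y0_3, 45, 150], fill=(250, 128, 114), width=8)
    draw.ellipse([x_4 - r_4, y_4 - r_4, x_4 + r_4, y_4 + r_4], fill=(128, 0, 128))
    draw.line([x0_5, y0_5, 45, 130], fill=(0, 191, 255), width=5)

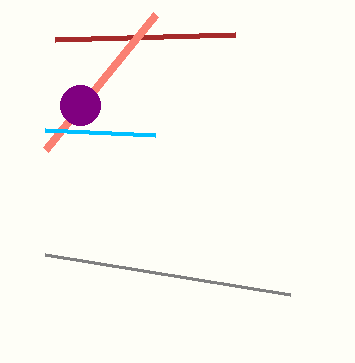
x0_1 = 235
y0_1 = 35
x1_2 = 45
y1_2 = 255
x0_3 = 155
y0_3 = 15
x_4 = 80
y_4 = 105
r_4 = 20
x0_5 = 155
y0_5 = 135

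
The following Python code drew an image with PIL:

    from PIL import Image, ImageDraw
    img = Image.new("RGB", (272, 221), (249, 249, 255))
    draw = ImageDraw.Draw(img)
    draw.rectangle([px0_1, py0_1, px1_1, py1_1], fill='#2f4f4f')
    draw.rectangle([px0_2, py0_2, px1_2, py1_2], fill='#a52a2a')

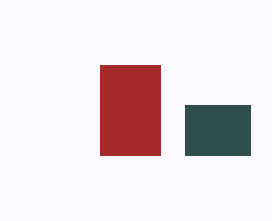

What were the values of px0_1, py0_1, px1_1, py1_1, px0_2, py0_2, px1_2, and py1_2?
px0_1 = 185
py0_1 = 105
px1_1 = 250
py1_1 = 155
px0_2 = 100
py0_2 = 65
px1_2 = 160
py1_2 = 155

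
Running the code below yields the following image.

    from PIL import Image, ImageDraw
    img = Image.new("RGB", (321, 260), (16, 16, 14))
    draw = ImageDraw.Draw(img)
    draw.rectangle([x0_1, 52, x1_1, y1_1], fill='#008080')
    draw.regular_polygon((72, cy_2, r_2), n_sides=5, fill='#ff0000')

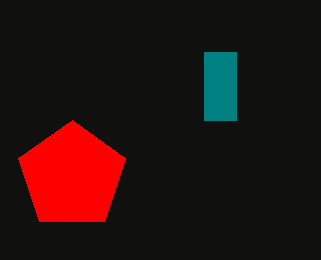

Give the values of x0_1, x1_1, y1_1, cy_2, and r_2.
x0_1 = 204; x1_1 = 236; y1_1 = 120; cy_2 = 176; r_2 = 56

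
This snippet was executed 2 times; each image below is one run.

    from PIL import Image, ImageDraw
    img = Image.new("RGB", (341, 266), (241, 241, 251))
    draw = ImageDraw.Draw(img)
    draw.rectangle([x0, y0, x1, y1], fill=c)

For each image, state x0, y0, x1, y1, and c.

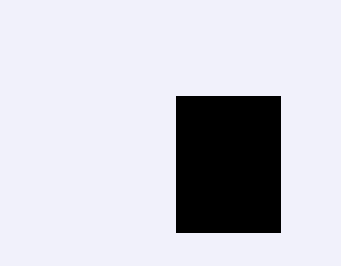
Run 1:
x0 = 176
y0 = 96
x1 = 280
y1 = 232
c = 'black'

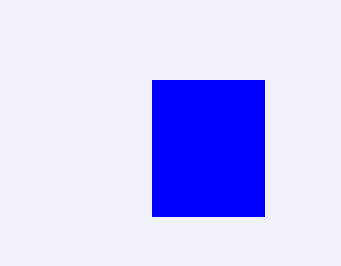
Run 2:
x0 = 152
y0 = 80
x1 = 264
y1 = 216
c = 'blue'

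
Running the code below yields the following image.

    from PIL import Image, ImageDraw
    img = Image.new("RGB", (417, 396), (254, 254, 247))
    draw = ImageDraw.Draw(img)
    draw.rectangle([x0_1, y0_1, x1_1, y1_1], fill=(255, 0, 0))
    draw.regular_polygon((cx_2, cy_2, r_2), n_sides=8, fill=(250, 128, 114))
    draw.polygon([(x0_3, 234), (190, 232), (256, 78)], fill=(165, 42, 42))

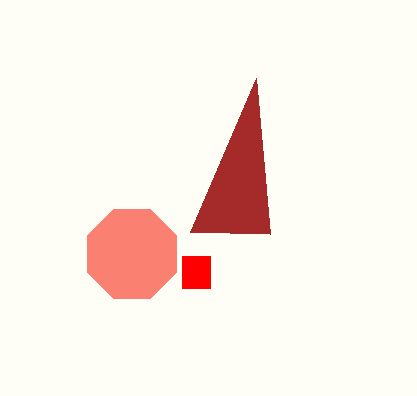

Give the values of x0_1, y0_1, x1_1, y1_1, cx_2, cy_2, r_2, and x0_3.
x0_1 = 182, y0_1 = 256, x1_1 = 210, y1_1 = 288, cx_2 = 132, cy_2 = 254, r_2 = 48, x0_3 = 270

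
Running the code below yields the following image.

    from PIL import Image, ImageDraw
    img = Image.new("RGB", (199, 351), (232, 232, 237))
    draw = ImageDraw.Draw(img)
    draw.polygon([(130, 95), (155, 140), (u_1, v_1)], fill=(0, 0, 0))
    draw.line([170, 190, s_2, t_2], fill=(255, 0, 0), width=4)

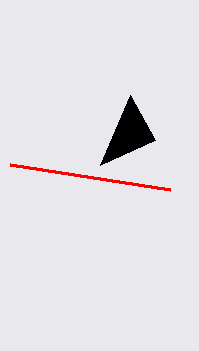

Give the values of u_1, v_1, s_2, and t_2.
u_1 = 100, v_1 = 165, s_2 = 10, t_2 = 165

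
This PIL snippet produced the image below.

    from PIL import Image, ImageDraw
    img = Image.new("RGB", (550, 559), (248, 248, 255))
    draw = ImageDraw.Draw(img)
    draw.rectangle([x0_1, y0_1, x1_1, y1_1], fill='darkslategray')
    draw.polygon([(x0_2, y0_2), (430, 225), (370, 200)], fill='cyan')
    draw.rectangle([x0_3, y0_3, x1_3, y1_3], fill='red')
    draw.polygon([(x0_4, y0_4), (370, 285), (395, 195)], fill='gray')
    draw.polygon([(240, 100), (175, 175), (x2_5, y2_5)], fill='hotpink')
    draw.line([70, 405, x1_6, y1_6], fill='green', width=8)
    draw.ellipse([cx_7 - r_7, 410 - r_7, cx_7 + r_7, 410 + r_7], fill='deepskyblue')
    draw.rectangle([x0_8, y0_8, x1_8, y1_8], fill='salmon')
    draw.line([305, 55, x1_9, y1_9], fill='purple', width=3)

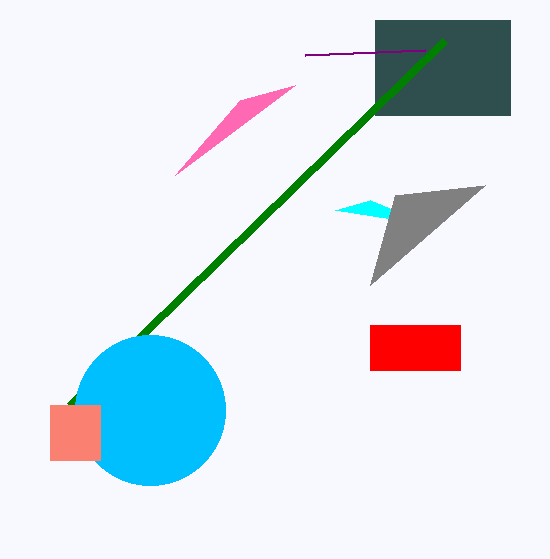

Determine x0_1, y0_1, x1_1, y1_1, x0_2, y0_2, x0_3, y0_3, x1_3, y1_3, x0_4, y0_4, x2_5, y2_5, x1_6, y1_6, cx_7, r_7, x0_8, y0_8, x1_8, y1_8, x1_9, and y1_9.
x0_1 = 375, y0_1 = 20, x1_1 = 510, y1_1 = 115, x0_2 = 335, y0_2 = 210, x0_3 = 370, y0_3 = 325, x1_3 = 460, y1_3 = 370, x0_4 = 485, y0_4 = 185, x2_5 = 295, y2_5 = 85, x1_6 = 445, y1_6 = 40, cx_7 = 150, r_7 = 75, x0_8 = 50, y0_8 = 405, x1_8 = 100, y1_8 = 460, x1_9 = 425, y1_9 = 50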